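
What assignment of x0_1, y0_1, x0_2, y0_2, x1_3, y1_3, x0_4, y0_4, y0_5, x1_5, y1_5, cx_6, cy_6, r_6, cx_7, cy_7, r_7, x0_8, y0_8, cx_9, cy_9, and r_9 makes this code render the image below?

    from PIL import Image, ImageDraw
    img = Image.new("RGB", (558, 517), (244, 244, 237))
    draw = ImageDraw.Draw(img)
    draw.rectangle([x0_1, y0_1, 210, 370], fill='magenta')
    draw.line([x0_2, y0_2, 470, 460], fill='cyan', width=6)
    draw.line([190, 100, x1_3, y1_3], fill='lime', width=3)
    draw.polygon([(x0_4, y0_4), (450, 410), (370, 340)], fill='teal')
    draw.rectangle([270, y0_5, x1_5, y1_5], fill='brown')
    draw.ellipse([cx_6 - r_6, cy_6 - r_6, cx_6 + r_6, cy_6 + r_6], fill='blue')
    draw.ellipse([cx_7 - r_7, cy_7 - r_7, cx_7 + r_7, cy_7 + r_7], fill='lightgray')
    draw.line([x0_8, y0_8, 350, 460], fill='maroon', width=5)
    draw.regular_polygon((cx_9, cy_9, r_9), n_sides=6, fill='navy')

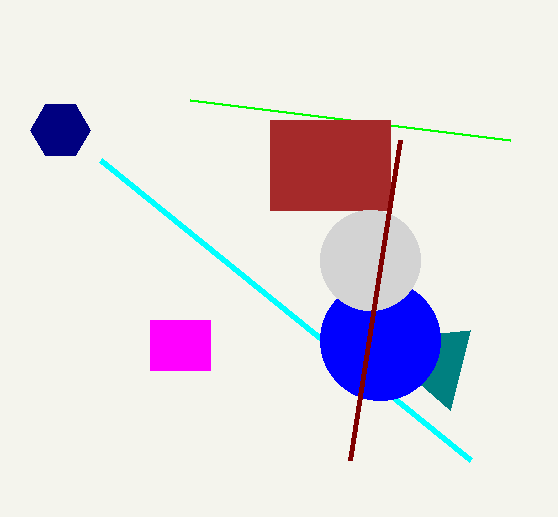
x0_1 = 150, y0_1 = 320, x0_2 = 100, y0_2 = 160, x1_3 = 510, y1_3 = 140, x0_4 = 470, y0_4 = 330, y0_5 = 120, x1_5 = 390, y1_5 = 210, cx_6 = 380, cy_6 = 340, r_6 = 60, cx_7 = 370, cy_7 = 260, r_7 = 50, x0_8 = 400, y0_8 = 140, cx_9 = 60, cy_9 = 130, r_9 = 30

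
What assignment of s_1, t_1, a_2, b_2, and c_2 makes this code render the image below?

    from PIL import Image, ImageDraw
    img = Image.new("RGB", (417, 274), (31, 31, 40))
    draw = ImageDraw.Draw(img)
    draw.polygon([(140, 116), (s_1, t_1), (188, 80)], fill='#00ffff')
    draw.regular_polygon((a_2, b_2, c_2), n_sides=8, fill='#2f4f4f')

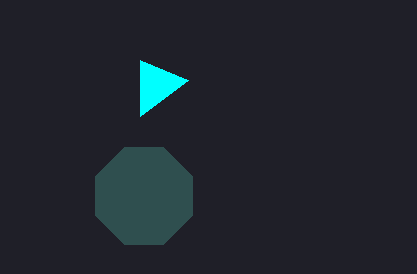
s_1 = 140
t_1 = 60
a_2 = 144
b_2 = 196
c_2 = 52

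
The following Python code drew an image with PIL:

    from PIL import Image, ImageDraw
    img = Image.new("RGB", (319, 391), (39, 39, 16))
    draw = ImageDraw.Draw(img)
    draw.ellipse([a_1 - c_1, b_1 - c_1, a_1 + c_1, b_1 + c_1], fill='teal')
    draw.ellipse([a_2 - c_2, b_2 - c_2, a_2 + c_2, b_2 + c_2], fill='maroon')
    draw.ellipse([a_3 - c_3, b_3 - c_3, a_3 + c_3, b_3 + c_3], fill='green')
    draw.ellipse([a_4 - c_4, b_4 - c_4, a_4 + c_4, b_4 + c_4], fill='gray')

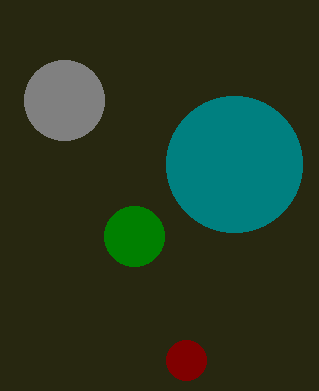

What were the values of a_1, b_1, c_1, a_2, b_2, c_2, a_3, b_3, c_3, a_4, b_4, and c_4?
a_1 = 234; b_1 = 164; c_1 = 68; a_2 = 186; b_2 = 360; c_2 = 20; a_3 = 134; b_3 = 236; c_3 = 30; a_4 = 64; b_4 = 100; c_4 = 40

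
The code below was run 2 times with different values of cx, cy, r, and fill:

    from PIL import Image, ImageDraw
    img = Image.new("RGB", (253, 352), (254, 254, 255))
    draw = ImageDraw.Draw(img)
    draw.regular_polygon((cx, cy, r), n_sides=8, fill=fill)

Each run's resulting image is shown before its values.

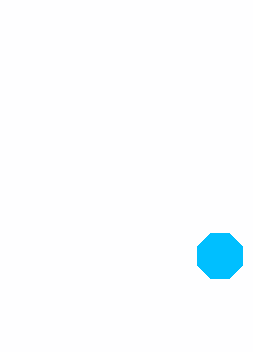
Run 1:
cx = 220
cy = 256
r = 24
fill = 'deepskyblue'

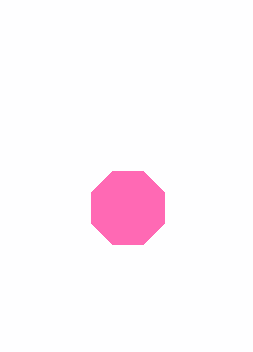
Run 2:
cx = 128, cy = 208, r = 40, fill = 'hotpink'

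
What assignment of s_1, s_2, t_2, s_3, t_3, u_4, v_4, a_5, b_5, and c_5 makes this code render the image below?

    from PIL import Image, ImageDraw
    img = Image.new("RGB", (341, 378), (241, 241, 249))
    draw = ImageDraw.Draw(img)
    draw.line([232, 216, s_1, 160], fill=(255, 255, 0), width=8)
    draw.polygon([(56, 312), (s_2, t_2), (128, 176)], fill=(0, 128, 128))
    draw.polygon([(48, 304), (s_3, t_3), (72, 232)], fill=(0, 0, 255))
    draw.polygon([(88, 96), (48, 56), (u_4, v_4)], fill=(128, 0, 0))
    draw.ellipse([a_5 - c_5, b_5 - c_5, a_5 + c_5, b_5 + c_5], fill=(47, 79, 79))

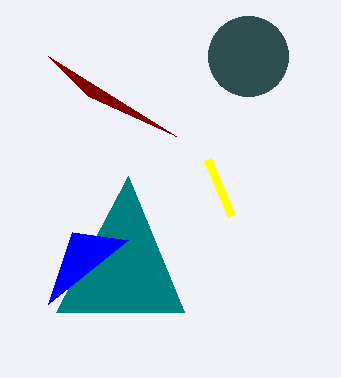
s_1 = 208
s_2 = 184
t_2 = 312
s_3 = 128
t_3 = 240
u_4 = 176
v_4 = 136
a_5 = 248
b_5 = 56
c_5 = 40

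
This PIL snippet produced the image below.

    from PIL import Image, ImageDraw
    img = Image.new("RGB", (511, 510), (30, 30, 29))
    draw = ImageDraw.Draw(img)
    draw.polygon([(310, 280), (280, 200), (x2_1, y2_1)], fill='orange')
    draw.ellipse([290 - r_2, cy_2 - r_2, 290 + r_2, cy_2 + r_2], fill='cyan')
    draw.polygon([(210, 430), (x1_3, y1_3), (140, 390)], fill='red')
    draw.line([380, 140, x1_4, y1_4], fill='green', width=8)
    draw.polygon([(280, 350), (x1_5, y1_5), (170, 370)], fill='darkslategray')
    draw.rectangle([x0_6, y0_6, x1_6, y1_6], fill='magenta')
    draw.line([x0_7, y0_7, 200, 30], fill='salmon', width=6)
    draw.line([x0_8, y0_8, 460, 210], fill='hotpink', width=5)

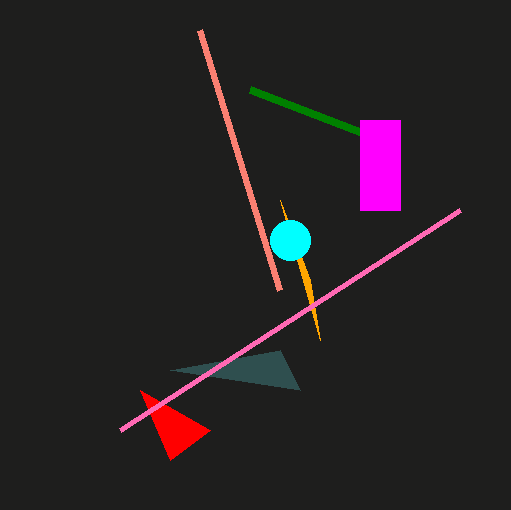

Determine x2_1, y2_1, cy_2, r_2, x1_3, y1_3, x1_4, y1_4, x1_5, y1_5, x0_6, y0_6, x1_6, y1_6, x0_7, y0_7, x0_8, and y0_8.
x2_1 = 320
y2_1 = 340
cy_2 = 240
r_2 = 20
x1_3 = 170
y1_3 = 460
x1_4 = 250
y1_4 = 90
x1_5 = 300
y1_5 = 390
x0_6 = 360
y0_6 = 120
x1_6 = 400
y1_6 = 210
x0_7 = 280
y0_7 = 290
x0_8 = 120
y0_8 = 430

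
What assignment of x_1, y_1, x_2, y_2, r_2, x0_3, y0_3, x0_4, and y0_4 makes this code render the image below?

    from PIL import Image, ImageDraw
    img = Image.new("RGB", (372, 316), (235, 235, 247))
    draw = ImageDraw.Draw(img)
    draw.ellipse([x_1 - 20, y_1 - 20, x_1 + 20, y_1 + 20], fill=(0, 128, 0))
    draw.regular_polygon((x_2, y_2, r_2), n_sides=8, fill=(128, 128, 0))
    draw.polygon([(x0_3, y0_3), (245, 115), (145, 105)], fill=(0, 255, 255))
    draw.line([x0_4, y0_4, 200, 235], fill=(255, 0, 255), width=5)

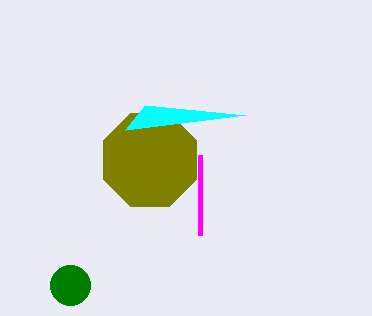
x_1 = 70; y_1 = 285; x_2 = 150; y_2 = 160; r_2 = 50; x0_3 = 125; y0_3 = 130; x0_4 = 200; y0_4 = 155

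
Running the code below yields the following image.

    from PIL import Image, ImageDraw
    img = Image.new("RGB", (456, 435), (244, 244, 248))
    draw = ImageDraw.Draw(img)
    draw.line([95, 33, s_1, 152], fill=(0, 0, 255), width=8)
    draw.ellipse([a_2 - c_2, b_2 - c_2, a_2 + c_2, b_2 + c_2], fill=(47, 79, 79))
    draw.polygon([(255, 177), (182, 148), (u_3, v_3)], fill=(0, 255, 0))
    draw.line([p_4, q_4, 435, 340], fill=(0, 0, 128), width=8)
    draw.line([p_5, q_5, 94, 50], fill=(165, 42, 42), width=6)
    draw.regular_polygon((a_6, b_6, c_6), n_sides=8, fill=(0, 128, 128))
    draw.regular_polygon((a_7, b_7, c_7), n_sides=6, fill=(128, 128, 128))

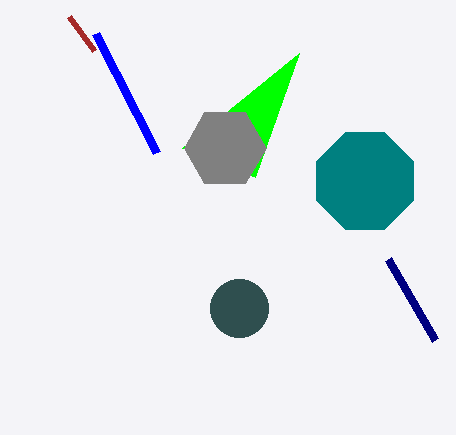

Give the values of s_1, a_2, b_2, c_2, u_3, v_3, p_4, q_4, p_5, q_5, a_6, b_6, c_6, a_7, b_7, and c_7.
s_1 = 156, a_2 = 239, b_2 = 308, c_2 = 29, u_3 = 299, v_3 = 53, p_4 = 388, q_4 = 259, p_5 = 69, q_5 = 16, a_6 = 365, b_6 = 181, c_6 = 52, a_7 = 225, b_7 = 148, c_7 = 41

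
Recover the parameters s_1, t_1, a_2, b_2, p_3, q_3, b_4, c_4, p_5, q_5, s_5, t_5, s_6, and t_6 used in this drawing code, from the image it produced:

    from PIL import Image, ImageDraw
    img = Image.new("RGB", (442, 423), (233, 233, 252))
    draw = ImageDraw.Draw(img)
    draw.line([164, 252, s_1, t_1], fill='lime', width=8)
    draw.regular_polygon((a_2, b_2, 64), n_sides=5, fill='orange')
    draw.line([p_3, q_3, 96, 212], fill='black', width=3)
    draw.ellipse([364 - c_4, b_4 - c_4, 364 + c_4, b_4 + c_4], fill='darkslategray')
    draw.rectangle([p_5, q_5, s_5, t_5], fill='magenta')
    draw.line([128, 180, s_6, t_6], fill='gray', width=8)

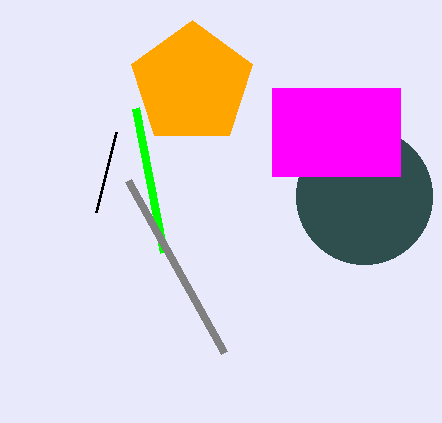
s_1 = 136; t_1 = 108; a_2 = 192; b_2 = 84; p_3 = 116; q_3 = 132; b_4 = 196; c_4 = 68; p_5 = 272; q_5 = 88; s_5 = 400; t_5 = 176; s_6 = 224; t_6 = 352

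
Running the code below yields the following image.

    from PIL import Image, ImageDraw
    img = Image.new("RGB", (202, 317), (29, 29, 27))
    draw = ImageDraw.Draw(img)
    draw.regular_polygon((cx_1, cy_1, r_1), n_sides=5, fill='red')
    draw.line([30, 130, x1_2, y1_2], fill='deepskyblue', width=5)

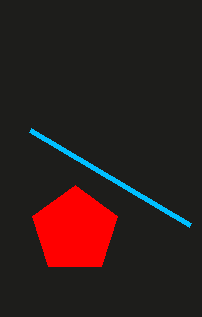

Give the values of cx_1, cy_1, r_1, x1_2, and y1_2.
cx_1 = 75; cy_1 = 230; r_1 = 45; x1_2 = 190; y1_2 = 225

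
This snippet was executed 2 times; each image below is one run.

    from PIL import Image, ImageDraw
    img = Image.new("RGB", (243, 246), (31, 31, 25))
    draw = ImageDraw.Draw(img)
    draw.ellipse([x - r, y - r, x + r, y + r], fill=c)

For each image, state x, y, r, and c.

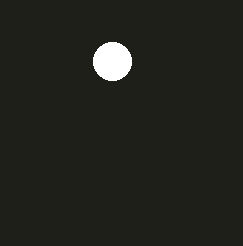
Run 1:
x = 112, y = 61, r = 19, c = 'white'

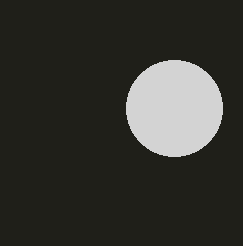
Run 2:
x = 174
y = 108
r = 48
c = 'lightgray'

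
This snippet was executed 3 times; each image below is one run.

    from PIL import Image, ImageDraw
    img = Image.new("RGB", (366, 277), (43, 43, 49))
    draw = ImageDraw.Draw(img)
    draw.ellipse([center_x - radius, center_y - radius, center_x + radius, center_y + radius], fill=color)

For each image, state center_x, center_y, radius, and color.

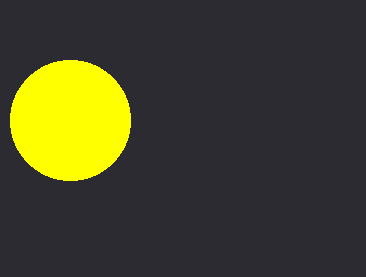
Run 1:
center_x = 70; center_y = 120; radius = 60; color = 'yellow'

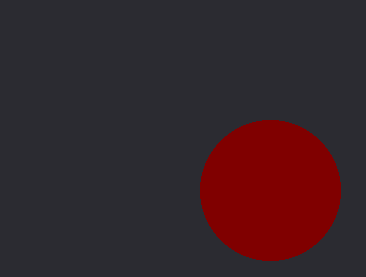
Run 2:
center_x = 270
center_y = 190
radius = 70
color = 'maroon'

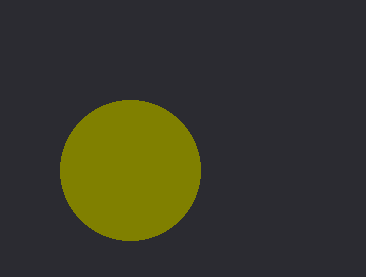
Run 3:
center_x = 130
center_y = 170
radius = 70
color = 'olive'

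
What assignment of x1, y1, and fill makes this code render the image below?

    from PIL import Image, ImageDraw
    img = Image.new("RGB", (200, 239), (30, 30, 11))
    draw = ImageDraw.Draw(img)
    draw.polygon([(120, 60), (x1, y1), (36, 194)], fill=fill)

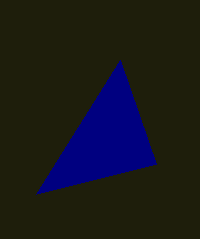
x1 = 156
y1 = 164
fill = 'navy'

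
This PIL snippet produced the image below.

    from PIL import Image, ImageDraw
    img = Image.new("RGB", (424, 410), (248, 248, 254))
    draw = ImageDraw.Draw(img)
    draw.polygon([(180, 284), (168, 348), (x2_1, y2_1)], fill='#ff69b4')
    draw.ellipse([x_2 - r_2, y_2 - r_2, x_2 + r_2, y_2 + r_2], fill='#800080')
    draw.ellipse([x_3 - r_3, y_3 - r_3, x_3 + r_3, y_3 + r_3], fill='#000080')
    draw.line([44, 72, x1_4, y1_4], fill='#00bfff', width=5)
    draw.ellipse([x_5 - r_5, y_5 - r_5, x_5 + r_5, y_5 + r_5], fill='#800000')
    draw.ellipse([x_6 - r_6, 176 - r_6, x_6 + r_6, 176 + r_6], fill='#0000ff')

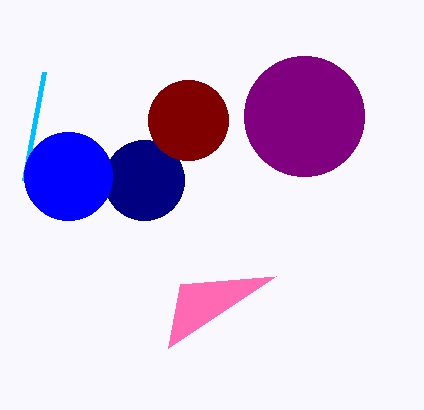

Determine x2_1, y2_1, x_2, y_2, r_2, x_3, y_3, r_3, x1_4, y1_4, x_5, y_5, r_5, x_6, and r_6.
x2_1 = 276
y2_1 = 276
x_2 = 304
y_2 = 116
r_2 = 60
x_3 = 144
y_3 = 180
r_3 = 40
x1_4 = 24
y1_4 = 180
x_5 = 188
y_5 = 120
r_5 = 40
x_6 = 68
r_6 = 44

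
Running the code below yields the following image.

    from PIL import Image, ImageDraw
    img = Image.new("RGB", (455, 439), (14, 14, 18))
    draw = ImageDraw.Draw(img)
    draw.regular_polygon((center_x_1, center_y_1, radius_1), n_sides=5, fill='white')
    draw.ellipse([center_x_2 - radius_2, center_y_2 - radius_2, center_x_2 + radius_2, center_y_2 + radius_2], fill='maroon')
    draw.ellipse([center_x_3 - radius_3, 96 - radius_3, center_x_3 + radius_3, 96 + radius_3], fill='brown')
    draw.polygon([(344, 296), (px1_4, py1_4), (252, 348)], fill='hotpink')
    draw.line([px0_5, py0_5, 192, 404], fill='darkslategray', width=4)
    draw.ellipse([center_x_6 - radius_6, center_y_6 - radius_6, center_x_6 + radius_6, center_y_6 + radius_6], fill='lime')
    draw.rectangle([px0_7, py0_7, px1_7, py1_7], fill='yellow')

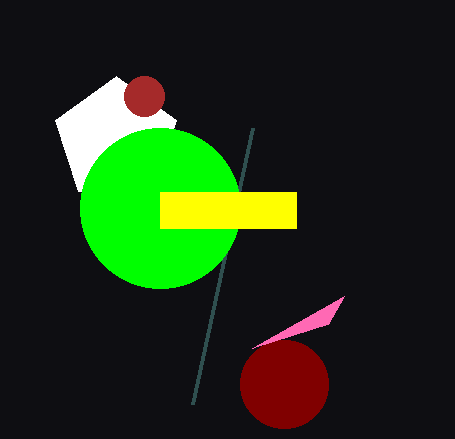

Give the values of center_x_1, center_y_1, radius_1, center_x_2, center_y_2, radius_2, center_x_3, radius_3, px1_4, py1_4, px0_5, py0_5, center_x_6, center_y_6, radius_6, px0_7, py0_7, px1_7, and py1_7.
center_x_1 = 116
center_y_1 = 140
radius_1 = 64
center_x_2 = 284
center_y_2 = 384
radius_2 = 44
center_x_3 = 144
radius_3 = 20
px1_4 = 328
py1_4 = 324
px0_5 = 252
py0_5 = 128
center_x_6 = 160
center_y_6 = 208
radius_6 = 80
px0_7 = 160
py0_7 = 192
px1_7 = 296
py1_7 = 228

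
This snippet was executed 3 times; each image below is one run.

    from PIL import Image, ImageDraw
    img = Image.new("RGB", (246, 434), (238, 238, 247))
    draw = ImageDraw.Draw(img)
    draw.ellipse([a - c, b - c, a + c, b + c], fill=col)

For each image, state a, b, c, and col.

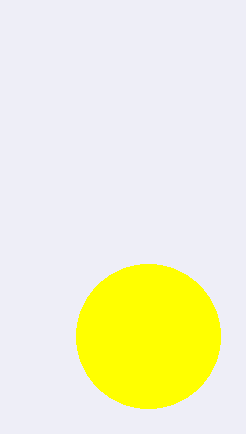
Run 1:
a = 148; b = 336; c = 72; col = 'yellow'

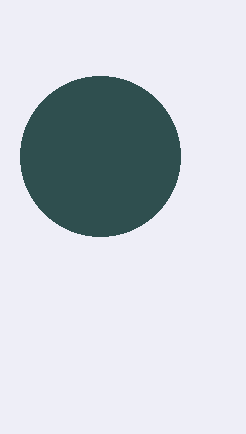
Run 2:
a = 100, b = 156, c = 80, col = 'darkslategray'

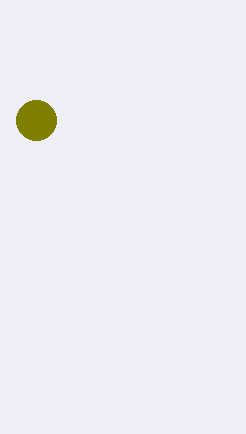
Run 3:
a = 36, b = 120, c = 20, col = 'olive'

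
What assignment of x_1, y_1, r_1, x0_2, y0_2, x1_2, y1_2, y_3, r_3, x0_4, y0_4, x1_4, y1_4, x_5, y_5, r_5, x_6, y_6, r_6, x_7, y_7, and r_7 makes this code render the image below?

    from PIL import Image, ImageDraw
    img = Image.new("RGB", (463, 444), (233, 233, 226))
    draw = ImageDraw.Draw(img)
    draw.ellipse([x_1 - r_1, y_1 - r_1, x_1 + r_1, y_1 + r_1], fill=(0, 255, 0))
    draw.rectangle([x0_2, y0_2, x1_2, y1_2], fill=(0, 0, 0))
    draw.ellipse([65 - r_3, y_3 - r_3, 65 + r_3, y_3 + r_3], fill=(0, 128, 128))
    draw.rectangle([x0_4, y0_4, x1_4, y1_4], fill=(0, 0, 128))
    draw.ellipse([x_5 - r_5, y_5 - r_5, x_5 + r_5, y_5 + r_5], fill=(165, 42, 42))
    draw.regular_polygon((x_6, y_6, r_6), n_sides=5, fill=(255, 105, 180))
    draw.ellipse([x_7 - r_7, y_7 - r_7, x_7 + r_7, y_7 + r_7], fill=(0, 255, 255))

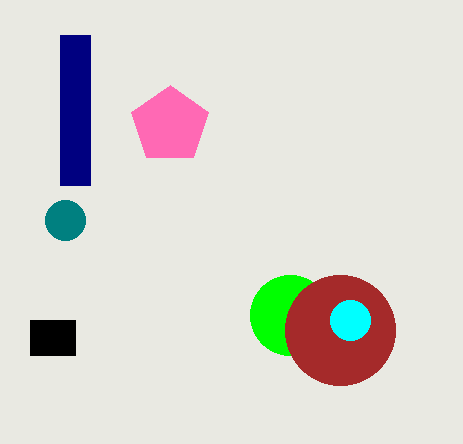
x_1 = 290
y_1 = 315
r_1 = 40
x0_2 = 30
y0_2 = 320
x1_2 = 75
y1_2 = 355
y_3 = 220
r_3 = 20
x0_4 = 60
y0_4 = 35
x1_4 = 90
y1_4 = 185
x_5 = 340
y_5 = 330
r_5 = 55
x_6 = 170
y_6 = 125
r_6 = 40
x_7 = 350
y_7 = 320
r_7 = 20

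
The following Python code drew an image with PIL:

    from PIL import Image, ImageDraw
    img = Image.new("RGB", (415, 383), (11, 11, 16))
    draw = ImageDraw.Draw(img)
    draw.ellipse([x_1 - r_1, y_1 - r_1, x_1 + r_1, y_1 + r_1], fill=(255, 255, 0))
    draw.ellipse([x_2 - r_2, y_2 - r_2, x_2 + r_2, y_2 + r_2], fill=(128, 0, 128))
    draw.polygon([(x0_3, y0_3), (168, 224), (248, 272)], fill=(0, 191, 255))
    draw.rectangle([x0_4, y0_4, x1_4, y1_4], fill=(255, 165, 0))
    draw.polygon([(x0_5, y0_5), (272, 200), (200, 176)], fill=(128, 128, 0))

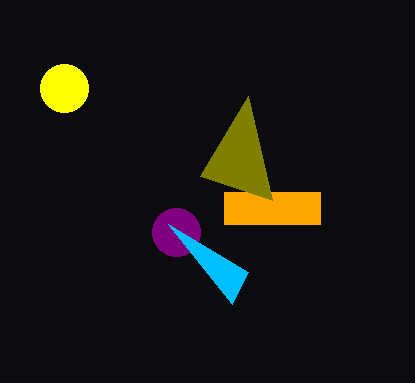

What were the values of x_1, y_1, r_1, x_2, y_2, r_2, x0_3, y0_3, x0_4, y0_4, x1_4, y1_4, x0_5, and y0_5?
x_1 = 64, y_1 = 88, r_1 = 24, x_2 = 176, y_2 = 232, r_2 = 24, x0_3 = 232, y0_3 = 304, x0_4 = 224, y0_4 = 192, x1_4 = 320, y1_4 = 224, x0_5 = 248, y0_5 = 96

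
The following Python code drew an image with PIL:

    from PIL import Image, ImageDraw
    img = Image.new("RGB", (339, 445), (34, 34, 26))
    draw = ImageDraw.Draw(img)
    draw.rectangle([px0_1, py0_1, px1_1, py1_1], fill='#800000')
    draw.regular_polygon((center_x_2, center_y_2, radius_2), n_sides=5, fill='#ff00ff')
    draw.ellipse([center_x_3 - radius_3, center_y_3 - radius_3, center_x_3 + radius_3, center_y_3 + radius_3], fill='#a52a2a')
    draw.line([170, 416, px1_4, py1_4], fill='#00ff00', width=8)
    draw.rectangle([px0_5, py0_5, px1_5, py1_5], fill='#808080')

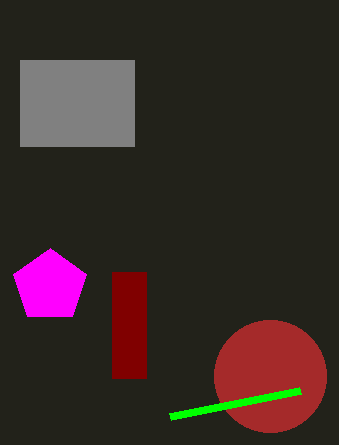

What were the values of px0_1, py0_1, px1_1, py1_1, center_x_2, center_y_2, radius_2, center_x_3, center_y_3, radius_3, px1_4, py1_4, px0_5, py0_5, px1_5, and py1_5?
px0_1 = 112
py0_1 = 272
px1_1 = 146
py1_1 = 378
center_x_2 = 50
center_y_2 = 286
radius_2 = 38
center_x_3 = 270
center_y_3 = 376
radius_3 = 56
px1_4 = 300
py1_4 = 390
px0_5 = 20
py0_5 = 60
px1_5 = 134
py1_5 = 146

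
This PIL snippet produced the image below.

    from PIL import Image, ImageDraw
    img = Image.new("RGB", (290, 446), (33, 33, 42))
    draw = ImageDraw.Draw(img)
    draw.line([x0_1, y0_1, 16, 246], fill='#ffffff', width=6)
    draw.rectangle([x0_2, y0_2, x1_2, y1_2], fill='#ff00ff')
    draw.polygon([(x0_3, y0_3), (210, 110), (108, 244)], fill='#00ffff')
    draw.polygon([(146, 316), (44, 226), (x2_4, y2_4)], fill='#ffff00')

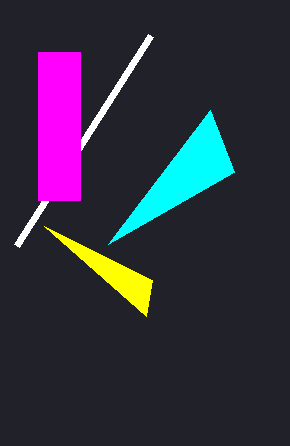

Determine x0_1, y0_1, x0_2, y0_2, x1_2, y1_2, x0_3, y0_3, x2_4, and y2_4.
x0_1 = 150, y0_1 = 36, x0_2 = 38, y0_2 = 52, x1_2 = 80, y1_2 = 200, x0_3 = 234, y0_3 = 172, x2_4 = 152, y2_4 = 280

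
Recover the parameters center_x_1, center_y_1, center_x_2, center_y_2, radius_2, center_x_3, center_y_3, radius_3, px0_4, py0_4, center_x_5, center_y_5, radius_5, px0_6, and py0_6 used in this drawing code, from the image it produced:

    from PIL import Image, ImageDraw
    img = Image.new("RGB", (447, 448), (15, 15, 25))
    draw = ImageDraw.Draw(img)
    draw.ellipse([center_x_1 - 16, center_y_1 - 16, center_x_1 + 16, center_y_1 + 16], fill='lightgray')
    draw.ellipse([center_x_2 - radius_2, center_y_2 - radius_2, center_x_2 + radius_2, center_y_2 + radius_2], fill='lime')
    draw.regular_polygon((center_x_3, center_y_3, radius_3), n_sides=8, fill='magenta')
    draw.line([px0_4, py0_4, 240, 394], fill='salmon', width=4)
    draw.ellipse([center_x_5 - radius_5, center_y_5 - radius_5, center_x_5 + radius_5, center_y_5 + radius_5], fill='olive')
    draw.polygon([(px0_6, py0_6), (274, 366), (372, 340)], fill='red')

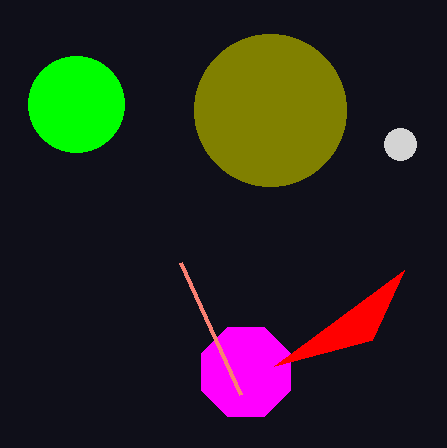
center_x_1 = 400
center_y_1 = 144
center_x_2 = 76
center_y_2 = 104
radius_2 = 48
center_x_3 = 246
center_y_3 = 372
radius_3 = 48
px0_4 = 180
py0_4 = 262
center_x_5 = 270
center_y_5 = 110
radius_5 = 76
px0_6 = 404
py0_6 = 270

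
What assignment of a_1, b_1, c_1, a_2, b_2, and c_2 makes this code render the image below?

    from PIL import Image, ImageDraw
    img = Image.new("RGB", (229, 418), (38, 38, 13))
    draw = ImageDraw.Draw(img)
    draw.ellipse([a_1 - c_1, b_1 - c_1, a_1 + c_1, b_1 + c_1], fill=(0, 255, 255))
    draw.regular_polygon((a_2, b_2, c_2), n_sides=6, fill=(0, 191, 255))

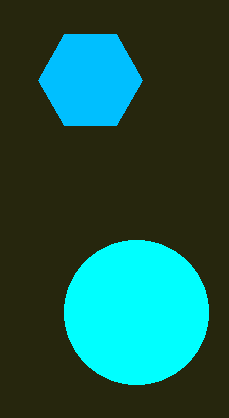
a_1 = 136; b_1 = 312; c_1 = 72; a_2 = 90; b_2 = 80; c_2 = 52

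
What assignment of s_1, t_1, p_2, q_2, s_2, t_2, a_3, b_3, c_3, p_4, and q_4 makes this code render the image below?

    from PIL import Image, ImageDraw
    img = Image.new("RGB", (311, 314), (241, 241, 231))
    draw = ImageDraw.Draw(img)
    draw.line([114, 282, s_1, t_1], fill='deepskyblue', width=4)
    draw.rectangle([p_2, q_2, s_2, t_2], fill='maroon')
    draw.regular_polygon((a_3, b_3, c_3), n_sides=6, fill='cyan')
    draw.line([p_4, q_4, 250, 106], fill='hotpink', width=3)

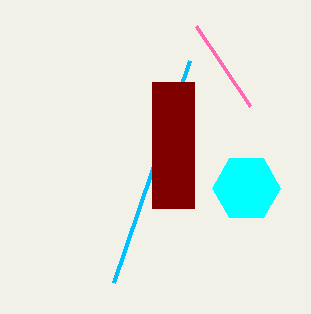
s_1 = 190
t_1 = 60
p_2 = 152
q_2 = 82
s_2 = 194
t_2 = 208
a_3 = 246
b_3 = 188
c_3 = 34
p_4 = 196
q_4 = 26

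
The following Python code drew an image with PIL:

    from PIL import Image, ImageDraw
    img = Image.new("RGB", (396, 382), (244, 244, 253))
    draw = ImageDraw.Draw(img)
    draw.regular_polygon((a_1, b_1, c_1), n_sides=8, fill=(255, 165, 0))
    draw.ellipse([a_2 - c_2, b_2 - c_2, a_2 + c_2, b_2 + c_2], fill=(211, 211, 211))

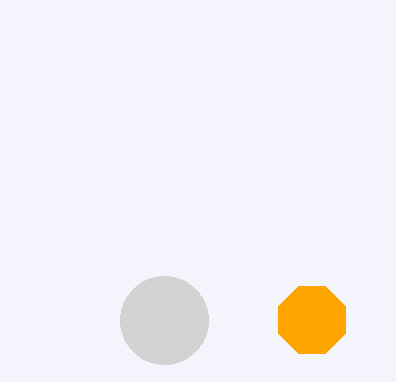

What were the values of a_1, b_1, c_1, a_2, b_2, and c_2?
a_1 = 312
b_1 = 320
c_1 = 36
a_2 = 164
b_2 = 320
c_2 = 44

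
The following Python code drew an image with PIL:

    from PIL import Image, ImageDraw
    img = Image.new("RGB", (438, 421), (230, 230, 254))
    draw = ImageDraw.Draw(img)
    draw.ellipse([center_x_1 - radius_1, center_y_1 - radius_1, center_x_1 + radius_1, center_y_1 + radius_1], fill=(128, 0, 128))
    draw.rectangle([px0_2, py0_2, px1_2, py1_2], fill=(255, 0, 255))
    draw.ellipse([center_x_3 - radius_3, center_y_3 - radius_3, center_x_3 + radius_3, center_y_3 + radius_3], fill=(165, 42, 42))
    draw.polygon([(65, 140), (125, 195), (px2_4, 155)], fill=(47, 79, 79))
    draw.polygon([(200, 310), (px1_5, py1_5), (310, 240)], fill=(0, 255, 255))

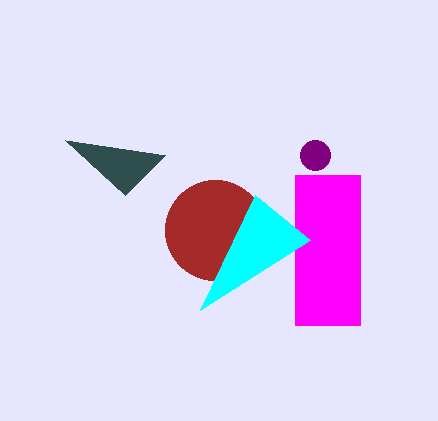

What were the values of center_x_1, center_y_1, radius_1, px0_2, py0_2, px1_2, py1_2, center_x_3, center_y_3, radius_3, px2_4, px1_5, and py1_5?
center_x_1 = 315; center_y_1 = 155; radius_1 = 15; px0_2 = 295; py0_2 = 175; px1_2 = 360; py1_2 = 325; center_x_3 = 215; center_y_3 = 230; radius_3 = 50; px2_4 = 165; px1_5 = 255; py1_5 = 195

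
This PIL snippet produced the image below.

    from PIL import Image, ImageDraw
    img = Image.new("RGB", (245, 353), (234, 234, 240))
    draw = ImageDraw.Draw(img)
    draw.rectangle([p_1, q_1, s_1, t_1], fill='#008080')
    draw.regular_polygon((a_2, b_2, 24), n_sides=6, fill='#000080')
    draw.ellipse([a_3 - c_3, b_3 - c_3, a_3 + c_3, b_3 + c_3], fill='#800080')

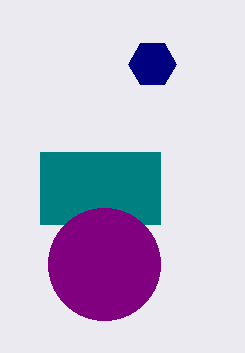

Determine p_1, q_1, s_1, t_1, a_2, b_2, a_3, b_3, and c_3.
p_1 = 40; q_1 = 152; s_1 = 160; t_1 = 224; a_2 = 152; b_2 = 64; a_3 = 104; b_3 = 264; c_3 = 56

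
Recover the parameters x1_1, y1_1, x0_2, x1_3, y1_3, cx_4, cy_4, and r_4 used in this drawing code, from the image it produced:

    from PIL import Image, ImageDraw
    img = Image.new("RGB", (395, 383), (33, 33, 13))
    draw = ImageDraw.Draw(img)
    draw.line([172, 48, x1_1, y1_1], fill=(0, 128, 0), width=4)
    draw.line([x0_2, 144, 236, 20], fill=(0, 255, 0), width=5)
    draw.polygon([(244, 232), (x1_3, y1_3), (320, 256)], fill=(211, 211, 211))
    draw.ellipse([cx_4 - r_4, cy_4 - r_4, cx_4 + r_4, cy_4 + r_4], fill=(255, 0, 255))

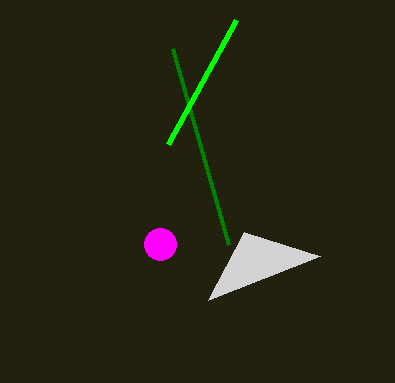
x1_1 = 228, y1_1 = 244, x0_2 = 168, x1_3 = 208, y1_3 = 300, cx_4 = 160, cy_4 = 244, r_4 = 16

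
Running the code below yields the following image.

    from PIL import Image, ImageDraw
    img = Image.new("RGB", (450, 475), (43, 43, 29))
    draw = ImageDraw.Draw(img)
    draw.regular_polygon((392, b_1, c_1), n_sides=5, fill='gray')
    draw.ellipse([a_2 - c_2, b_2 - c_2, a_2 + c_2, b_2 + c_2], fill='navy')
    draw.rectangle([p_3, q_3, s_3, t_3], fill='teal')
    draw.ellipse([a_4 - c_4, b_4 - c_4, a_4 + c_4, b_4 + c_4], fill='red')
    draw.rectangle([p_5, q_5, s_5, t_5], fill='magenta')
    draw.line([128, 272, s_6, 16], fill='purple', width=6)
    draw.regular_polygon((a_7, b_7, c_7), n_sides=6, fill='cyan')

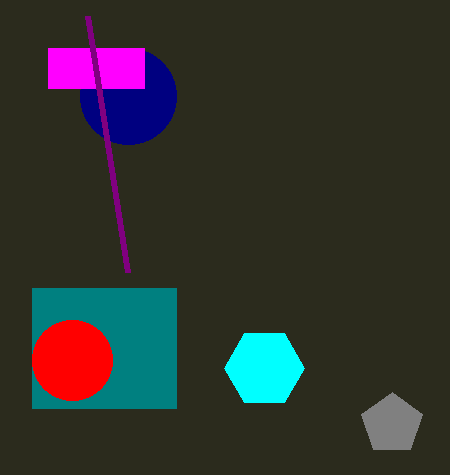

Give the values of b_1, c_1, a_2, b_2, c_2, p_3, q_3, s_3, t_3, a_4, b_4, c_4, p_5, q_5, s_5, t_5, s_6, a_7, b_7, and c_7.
b_1 = 424; c_1 = 32; a_2 = 128; b_2 = 96; c_2 = 48; p_3 = 32; q_3 = 288; s_3 = 176; t_3 = 408; a_4 = 72; b_4 = 360; c_4 = 40; p_5 = 48; q_5 = 48; s_5 = 144; t_5 = 88; s_6 = 88; a_7 = 264; b_7 = 368; c_7 = 40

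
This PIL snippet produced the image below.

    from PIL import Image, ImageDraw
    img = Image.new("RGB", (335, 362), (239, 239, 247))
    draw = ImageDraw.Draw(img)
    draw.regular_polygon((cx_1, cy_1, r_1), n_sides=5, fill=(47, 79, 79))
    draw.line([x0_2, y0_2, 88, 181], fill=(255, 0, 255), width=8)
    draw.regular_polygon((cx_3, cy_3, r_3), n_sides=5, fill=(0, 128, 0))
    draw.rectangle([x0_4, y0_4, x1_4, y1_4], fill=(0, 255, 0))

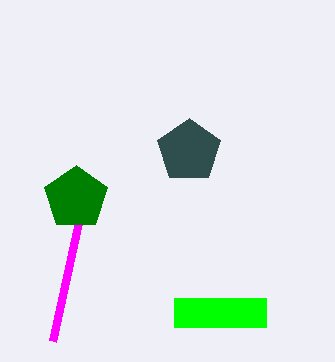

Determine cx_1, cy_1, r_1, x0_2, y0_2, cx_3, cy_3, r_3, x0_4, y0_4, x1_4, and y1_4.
cx_1 = 189; cy_1 = 151; r_1 = 33; x0_2 = 53; y0_2 = 341; cx_3 = 76; cy_3 = 198; r_3 = 33; x0_4 = 174; y0_4 = 298; x1_4 = 266; y1_4 = 327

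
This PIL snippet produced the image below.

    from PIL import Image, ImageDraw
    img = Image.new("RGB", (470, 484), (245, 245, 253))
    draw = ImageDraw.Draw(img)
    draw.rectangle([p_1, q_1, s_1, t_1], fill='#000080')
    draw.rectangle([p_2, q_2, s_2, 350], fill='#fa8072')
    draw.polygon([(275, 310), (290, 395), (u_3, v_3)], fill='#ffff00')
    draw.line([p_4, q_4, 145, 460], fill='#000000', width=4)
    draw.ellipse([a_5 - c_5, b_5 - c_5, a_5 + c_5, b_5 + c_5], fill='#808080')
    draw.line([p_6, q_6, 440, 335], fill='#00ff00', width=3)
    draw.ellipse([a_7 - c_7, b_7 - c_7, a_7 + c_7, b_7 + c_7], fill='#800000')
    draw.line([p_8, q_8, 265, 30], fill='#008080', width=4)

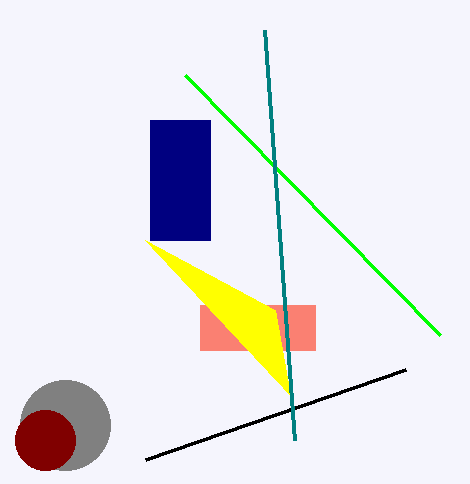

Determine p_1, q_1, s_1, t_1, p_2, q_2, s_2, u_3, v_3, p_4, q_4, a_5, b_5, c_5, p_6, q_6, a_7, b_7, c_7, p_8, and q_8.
p_1 = 150
q_1 = 120
s_1 = 210
t_1 = 240
p_2 = 200
q_2 = 305
s_2 = 315
u_3 = 145
v_3 = 240
p_4 = 405
q_4 = 370
a_5 = 65
b_5 = 425
c_5 = 45
p_6 = 185
q_6 = 75
a_7 = 45
b_7 = 440
c_7 = 30
p_8 = 295
q_8 = 440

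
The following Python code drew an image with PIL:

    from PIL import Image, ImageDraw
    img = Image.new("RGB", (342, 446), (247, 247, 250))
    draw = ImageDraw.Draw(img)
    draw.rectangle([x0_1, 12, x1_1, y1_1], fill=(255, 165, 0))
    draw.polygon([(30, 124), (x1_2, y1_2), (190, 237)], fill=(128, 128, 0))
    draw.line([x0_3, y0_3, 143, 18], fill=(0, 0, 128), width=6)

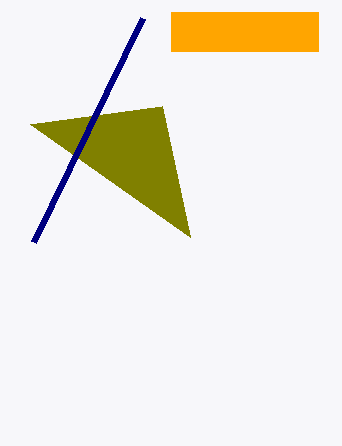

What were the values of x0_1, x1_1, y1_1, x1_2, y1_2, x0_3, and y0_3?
x0_1 = 171
x1_1 = 318
y1_1 = 51
x1_2 = 162
y1_2 = 106
x0_3 = 34
y0_3 = 242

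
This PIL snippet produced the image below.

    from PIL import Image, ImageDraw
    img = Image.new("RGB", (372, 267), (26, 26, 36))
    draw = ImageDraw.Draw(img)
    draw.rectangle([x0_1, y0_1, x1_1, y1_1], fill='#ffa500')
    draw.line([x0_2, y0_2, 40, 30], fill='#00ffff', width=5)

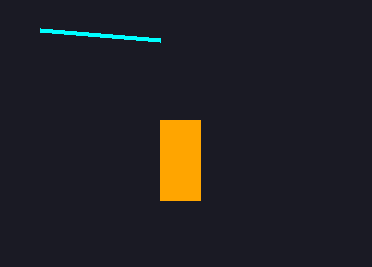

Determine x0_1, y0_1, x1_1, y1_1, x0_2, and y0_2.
x0_1 = 160
y0_1 = 120
x1_1 = 200
y1_1 = 200
x0_2 = 160
y0_2 = 40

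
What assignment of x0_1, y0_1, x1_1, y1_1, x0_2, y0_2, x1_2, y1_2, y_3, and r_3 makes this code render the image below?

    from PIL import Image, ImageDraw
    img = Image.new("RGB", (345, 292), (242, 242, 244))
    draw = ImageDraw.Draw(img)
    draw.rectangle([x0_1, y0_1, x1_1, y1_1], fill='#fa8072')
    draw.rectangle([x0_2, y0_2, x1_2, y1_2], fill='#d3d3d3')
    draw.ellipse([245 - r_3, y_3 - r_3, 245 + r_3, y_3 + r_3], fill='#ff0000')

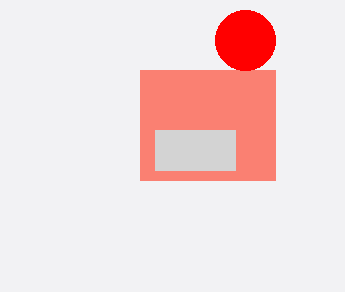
x0_1 = 140; y0_1 = 70; x1_1 = 275; y1_1 = 180; x0_2 = 155; y0_2 = 130; x1_2 = 235; y1_2 = 170; y_3 = 40; r_3 = 30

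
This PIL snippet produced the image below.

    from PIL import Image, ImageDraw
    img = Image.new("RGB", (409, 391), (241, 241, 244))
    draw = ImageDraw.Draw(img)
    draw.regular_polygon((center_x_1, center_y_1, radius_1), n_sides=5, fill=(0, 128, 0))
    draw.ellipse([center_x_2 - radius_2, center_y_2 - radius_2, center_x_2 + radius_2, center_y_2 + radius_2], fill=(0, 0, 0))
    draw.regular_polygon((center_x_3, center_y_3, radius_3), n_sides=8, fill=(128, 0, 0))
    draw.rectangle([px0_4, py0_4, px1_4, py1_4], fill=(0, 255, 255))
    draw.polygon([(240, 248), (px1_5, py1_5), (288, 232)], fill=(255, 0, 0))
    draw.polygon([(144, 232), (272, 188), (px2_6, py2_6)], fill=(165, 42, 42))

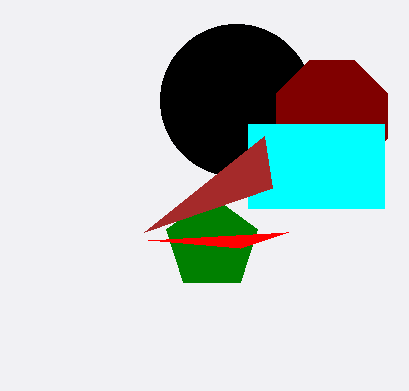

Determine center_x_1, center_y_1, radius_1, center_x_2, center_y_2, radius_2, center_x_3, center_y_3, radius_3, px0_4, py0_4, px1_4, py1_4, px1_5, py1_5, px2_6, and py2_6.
center_x_1 = 212
center_y_1 = 244
radius_1 = 48
center_x_2 = 236
center_y_2 = 100
radius_2 = 76
center_x_3 = 332
center_y_3 = 116
radius_3 = 60
px0_4 = 248
py0_4 = 124
px1_4 = 384
py1_4 = 208
px1_5 = 148
py1_5 = 240
px2_6 = 264
py2_6 = 136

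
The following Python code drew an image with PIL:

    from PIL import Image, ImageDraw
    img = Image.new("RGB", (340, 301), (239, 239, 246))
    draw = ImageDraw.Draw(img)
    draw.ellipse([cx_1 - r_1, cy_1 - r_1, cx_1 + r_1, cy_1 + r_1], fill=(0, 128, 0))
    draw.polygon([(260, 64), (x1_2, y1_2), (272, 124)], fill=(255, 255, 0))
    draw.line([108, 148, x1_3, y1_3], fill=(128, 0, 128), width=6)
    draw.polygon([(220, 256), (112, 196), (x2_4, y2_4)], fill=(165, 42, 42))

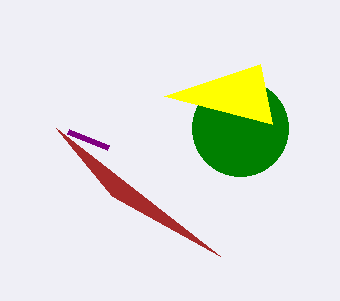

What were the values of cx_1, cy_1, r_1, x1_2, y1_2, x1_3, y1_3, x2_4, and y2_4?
cx_1 = 240, cy_1 = 128, r_1 = 48, x1_2 = 164, y1_2 = 96, x1_3 = 68, y1_3 = 132, x2_4 = 56, y2_4 = 128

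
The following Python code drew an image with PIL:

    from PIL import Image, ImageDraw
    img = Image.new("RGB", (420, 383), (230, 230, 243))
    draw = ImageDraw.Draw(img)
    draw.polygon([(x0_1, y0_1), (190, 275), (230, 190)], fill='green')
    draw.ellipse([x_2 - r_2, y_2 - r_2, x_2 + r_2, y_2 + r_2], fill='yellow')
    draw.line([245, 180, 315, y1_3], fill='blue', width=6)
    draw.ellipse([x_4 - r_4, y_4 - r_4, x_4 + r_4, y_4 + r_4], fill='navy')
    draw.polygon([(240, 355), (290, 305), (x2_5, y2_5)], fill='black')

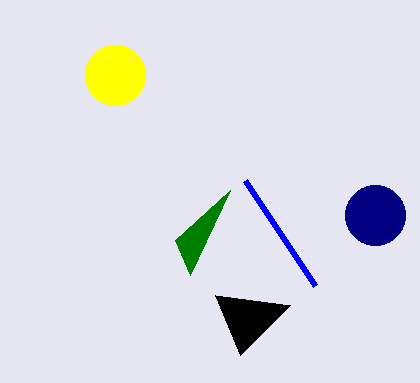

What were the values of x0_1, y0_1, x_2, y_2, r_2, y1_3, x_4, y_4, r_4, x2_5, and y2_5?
x0_1 = 175; y0_1 = 240; x_2 = 115; y_2 = 75; r_2 = 30; y1_3 = 285; x_4 = 375; y_4 = 215; r_4 = 30; x2_5 = 215; y2_5 = 295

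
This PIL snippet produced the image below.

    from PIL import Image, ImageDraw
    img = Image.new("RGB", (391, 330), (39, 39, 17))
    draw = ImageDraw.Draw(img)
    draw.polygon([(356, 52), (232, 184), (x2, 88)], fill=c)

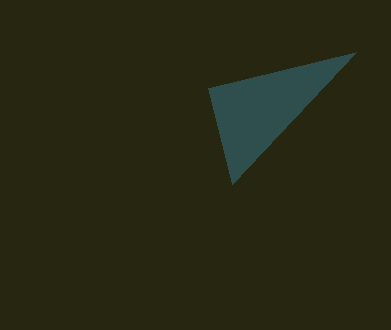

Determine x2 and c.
x2 = 208; c = 'darkslategray'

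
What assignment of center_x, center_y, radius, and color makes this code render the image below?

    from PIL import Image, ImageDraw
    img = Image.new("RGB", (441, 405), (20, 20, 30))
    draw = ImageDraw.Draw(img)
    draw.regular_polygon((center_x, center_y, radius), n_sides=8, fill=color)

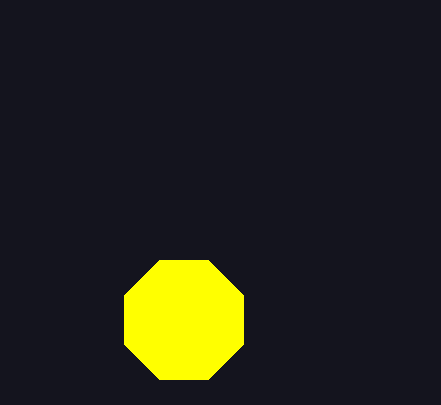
center_x = 184; center_y = 320; radius = 64; color = 'yellow'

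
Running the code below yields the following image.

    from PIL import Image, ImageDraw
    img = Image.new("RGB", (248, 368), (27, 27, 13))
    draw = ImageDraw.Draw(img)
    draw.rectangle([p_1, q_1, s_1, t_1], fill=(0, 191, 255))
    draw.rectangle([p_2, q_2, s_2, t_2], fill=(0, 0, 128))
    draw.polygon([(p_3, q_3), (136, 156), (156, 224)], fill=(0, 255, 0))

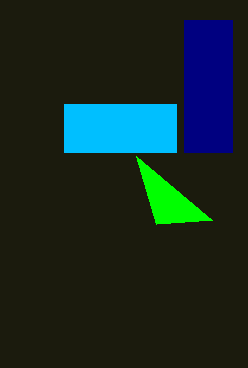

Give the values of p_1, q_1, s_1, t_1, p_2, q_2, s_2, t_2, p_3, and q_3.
p_1 = 64, q_1 = 104, s_1 = 176, t_1 = 152, p_2 = 184, q_2 = 20, s_2 = 232, t_2 = 152, p_3 = 212, q_3 = 220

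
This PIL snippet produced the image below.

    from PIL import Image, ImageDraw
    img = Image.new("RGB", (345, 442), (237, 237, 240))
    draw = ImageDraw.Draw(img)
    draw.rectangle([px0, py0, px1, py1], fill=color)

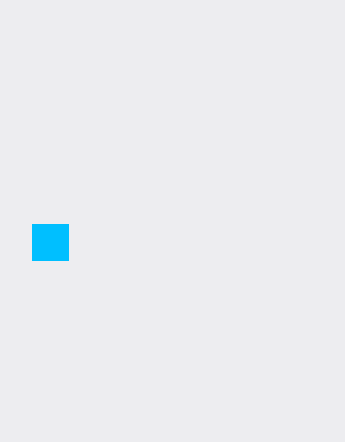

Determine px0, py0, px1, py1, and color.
px0 = 32, py0 = 224, px1 = 68, py1 = 260, color = 'deepskyblue'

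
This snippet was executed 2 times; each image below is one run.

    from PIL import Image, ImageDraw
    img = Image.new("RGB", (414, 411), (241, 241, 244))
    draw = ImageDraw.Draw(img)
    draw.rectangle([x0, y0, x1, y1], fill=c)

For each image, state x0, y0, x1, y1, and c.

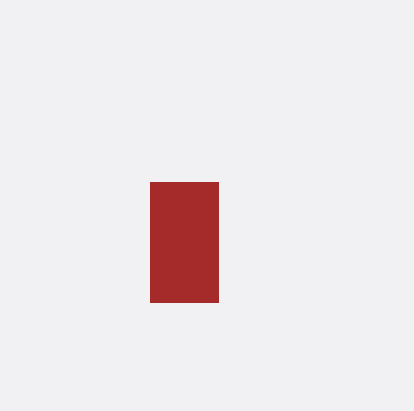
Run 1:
x0 = 150, y0 = 182, x1 = 218, y1 = 302, c = 'brown'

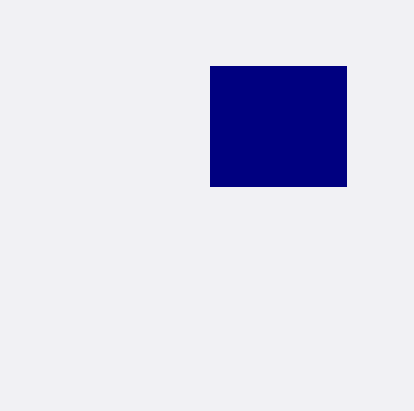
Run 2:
x0 = 210, y0 = 66, x1 = 346, y1 = 186, c = 'navy'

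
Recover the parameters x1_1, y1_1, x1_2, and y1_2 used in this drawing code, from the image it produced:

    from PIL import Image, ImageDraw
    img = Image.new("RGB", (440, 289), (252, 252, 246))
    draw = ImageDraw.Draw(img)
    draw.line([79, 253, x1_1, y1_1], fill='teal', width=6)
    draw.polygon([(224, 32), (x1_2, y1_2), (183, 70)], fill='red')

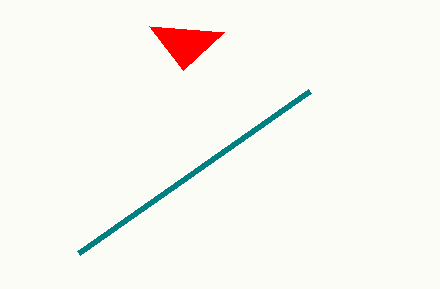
x1_1 = 310; y1_1 = 91; x1_2 = 149; y1_2 = 26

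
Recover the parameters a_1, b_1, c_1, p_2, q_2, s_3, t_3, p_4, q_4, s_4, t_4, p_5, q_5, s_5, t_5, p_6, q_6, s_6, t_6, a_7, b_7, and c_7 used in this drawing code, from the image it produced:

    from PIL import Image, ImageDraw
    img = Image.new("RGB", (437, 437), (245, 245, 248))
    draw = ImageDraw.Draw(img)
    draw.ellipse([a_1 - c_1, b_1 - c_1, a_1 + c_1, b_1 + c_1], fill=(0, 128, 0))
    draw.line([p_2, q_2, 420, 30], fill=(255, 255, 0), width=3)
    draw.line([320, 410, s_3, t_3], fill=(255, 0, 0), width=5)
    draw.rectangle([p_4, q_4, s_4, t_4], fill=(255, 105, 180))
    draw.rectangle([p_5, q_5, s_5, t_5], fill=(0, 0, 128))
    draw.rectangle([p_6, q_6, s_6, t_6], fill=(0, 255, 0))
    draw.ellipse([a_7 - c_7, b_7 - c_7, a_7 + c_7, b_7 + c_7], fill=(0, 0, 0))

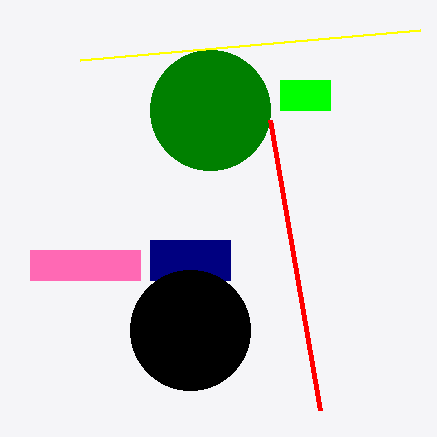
a_1 = 210, b_1 = 110, c_1 = 60, p_2 = 80, q_2 = 60, s_3 = 270, t_3 = 120, p_4 = 30, q_4 = 250, s_4 = 140, t_4 = 280, p_5 = 150, q_5 = 240, s_5 = 230, t_5 = 280, p_6 = 280, q_6 = 80, s_6 = 330, t_6 = 110, a_7 = 190, b_7 = 330, c_7 = 60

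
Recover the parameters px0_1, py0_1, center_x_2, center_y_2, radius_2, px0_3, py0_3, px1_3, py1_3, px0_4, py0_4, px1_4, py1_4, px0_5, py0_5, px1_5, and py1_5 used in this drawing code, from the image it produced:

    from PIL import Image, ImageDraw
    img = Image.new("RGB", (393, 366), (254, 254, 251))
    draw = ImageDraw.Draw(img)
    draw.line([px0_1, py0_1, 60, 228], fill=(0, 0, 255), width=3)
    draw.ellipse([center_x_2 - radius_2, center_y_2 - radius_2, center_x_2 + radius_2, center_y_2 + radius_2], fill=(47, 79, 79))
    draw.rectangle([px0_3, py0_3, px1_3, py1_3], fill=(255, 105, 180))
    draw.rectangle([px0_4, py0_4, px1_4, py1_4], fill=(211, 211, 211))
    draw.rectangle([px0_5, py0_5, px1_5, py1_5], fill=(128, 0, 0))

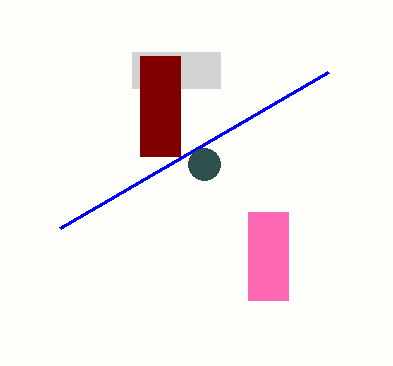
px0_1 = 328, py0_1 = 72, center_x_2 = 204, center_y_2 = 164, radius_2 = 16, px0_3 = 248, py0_3 = 212, px1_3 = 288, py1_3 = 300, px0_4 = 132, py0_4 = 52, px1_4 = 220, py1_4 = 88, px0_5 = 140, py0_5 = 56, px1_5 = 180, py1_5 = 156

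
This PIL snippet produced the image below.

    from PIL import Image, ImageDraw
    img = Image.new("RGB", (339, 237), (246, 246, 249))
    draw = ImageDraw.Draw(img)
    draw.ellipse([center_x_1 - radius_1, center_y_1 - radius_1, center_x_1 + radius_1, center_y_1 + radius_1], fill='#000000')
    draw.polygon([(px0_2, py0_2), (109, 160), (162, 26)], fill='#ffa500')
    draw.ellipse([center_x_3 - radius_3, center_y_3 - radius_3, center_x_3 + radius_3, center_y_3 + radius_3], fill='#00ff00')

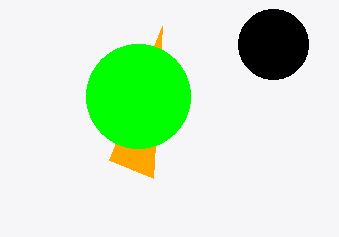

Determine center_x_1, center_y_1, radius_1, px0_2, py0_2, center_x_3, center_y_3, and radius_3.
center_x_1 = 273
center_y_1 = 44
radius_1 = 35
px0_2 = 153
py0_2 = 178
center_x_3 = 138
center_y_3 = 96
radius_3 = 52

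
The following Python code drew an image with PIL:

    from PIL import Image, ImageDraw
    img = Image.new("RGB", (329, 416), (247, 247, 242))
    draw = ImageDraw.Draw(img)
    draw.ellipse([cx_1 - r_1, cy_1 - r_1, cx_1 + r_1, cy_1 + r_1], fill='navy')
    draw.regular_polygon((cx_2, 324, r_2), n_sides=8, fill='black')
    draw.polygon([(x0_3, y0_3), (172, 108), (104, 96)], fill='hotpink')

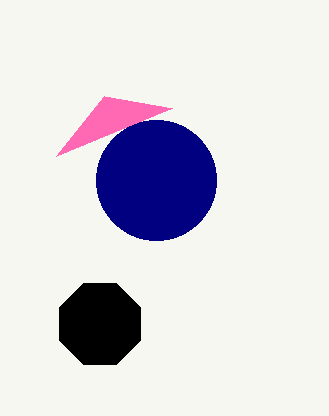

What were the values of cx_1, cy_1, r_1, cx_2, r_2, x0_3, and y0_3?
cx_1 = 156; cy_1 = 180; r_1 = 60; cx_2 = 100; r_2 = 44; x0_3 = 56; y0_3 = 156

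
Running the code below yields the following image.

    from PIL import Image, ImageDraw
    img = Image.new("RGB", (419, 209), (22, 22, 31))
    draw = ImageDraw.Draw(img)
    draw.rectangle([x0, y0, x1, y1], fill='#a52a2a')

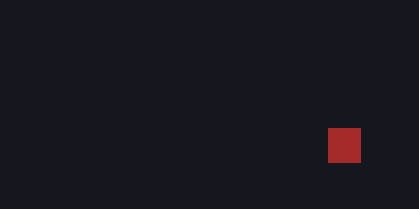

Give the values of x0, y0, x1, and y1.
x0 = 328, y0 = 128, x1 = 360, y1 = 162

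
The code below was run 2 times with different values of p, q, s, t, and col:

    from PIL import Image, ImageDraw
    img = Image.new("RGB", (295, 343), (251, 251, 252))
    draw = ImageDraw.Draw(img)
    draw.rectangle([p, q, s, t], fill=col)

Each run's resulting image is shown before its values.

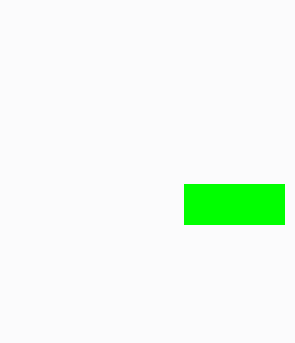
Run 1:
p = 184; q = 184; s = 284; t = 224; col = 'lime'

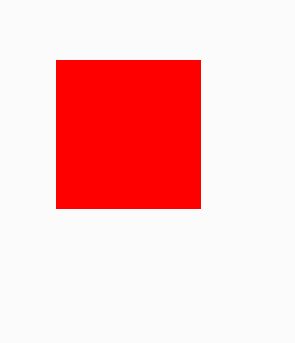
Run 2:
p = 56; q = 60; s = 200; t = 208; col = 'red'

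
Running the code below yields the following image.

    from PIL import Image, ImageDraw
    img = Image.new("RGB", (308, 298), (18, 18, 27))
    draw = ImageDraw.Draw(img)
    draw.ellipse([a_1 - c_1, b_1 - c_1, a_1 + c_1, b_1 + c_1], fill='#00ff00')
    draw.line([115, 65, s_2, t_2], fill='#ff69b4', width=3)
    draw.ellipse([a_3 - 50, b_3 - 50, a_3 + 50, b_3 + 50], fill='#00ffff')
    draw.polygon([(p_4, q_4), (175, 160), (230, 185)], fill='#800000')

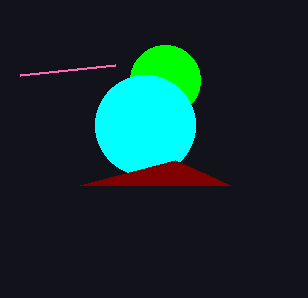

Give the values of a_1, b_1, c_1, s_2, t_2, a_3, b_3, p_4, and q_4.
a_1 = 165, b_1 = 80, c_1 = 35, s_2 = 20, t_2 = 75, a_3 = 145, b_3 = 125, p_4 = 80, q_4 = 185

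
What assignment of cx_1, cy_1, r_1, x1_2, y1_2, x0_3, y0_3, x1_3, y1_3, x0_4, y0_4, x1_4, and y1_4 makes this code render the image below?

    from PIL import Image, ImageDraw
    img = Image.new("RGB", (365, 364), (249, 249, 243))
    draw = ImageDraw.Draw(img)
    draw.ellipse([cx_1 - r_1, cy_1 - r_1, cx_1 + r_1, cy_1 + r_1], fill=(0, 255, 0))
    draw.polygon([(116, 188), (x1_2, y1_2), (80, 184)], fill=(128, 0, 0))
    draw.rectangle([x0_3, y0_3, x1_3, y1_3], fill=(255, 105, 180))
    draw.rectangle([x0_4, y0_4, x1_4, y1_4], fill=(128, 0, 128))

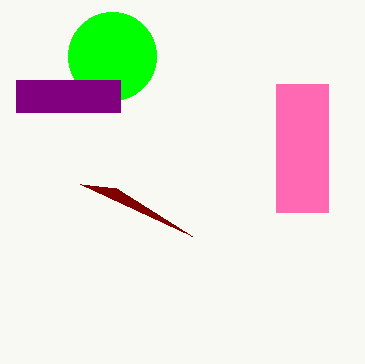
cx_1 = 112; cy_1 = 56; r_1 = 44; x1_2 = 192; y1_2 = 236; x0_3 = 276; y0_3 = 84; x1_3 = 328; y1_3 = 212; x0_4 = 16; y0_4 = 80; x1_4 = 120; y1_4 = 112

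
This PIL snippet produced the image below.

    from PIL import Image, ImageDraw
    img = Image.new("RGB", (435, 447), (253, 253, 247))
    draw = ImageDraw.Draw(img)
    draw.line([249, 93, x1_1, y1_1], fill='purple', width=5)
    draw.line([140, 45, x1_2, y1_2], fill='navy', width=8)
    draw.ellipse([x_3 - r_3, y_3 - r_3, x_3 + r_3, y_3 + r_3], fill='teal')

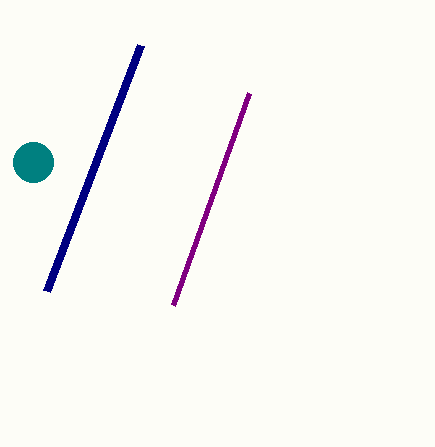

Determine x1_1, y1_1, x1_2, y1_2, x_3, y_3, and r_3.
x1_1 = 173, y1_1 = 305, x1_2 = 46, y1_2 = 291, x_3 = 33, y_3 = 162, r_3 = 20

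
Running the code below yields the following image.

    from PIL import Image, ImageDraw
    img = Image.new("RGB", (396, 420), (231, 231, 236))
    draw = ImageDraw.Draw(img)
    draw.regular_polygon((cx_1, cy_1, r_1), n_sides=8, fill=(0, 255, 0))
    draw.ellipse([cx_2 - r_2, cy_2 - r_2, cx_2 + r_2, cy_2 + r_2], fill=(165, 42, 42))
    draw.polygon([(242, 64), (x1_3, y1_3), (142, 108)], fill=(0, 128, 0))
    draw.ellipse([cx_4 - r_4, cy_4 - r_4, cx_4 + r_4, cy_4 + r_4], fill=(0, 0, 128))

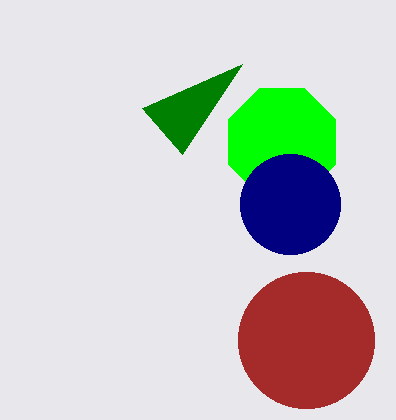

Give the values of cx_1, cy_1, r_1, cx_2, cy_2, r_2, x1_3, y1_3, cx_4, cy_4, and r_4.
cx_1 = 282; cy_1 = 142; r_1 = 58; cx_2 = 306; cy_2 = 340; r_2 = 68; x1_3 = 182; y1_3 = 154; cx_4 = 290; cy_4 = 204; r_4 = 50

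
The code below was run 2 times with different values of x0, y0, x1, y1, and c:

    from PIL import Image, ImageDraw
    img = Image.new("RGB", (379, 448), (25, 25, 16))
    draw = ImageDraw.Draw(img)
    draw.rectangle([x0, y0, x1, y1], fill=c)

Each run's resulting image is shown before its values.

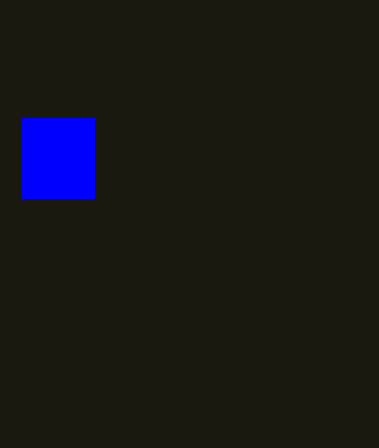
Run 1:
x0 = 22
y0 = 118
x1 = 94
y1 = 198
c = 'blue'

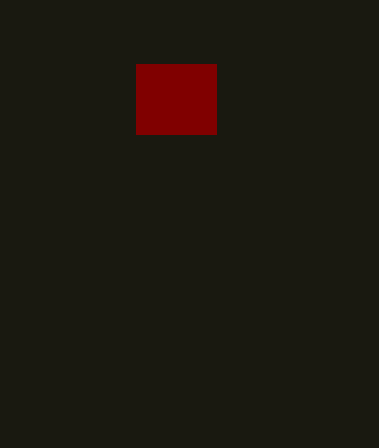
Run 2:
x0 = 136, y0 = 64, x1 = 216, y1 = 134, c = 'maroon'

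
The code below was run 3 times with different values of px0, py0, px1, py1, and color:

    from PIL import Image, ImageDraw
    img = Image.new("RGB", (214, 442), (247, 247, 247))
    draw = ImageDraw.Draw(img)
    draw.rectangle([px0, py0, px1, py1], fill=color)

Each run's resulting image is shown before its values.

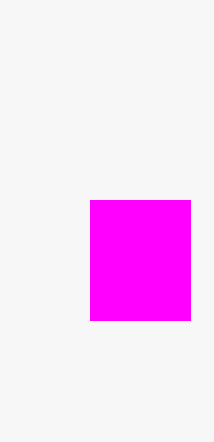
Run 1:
px0 = 90
py0 = 200
px1 = 190
py1 = 320
color = 'magenta'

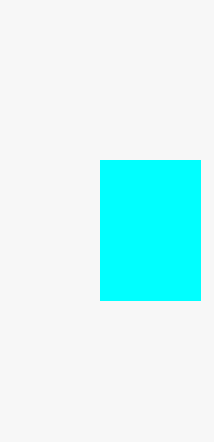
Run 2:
px0 = 100
py0 = 160
px1 = 200
py1 = 300
color = 'cyan'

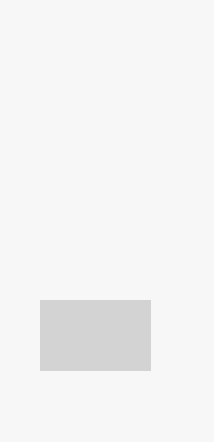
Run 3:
px0 = 40; py0 = 300; px1 = 150; py1 = 370; color = 'lightgray'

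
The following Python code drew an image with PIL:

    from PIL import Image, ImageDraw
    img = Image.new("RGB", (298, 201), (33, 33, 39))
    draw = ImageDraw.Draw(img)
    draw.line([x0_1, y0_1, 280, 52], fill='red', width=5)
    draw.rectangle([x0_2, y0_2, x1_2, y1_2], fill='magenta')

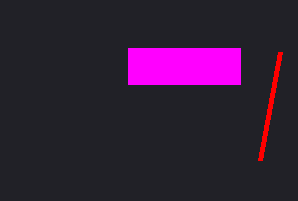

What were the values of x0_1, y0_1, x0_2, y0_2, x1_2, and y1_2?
x0_1 = 260
y0_1 = 160
x0_2 = 128
y0_2 = 48
x1_2 = 240
y1_2 = 84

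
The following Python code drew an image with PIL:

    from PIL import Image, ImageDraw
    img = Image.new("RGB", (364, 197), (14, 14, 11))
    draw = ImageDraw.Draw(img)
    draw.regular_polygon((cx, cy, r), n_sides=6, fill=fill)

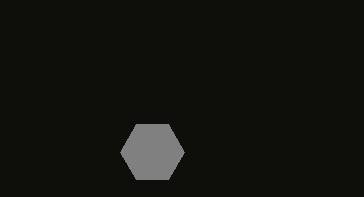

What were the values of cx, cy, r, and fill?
cx = 152; cy = 152; r = 32; fill = 'gray'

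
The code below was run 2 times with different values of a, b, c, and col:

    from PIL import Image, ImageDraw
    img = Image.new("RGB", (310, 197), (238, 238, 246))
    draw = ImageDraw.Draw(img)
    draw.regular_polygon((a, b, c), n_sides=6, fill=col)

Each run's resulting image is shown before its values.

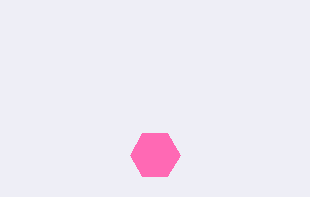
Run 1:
a = 155
b = 155
c = 25
col = 'hotpink'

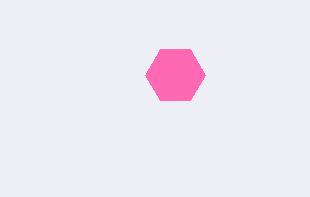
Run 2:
a = 175
b = 75
c = 30
col = 'hotpink'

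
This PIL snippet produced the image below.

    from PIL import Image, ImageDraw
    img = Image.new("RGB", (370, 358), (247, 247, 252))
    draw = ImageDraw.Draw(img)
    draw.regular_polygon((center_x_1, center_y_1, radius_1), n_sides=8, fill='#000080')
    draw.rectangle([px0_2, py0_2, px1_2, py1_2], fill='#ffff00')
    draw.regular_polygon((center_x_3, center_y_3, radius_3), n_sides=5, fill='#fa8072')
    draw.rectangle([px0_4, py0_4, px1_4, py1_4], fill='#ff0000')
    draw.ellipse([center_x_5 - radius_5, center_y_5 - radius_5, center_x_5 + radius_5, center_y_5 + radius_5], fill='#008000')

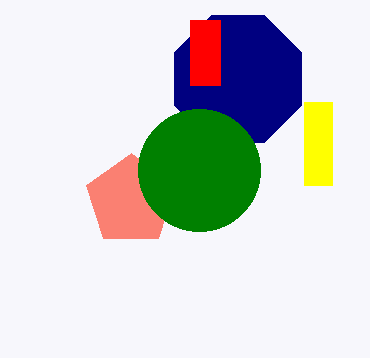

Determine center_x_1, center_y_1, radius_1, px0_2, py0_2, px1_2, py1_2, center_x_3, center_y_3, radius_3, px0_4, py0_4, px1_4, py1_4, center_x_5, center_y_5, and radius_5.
center_x_1 = 238, center_y_1 = 79, radius_1 = 69, px0_2 = 304, py0_2 = 102, px1_2 = 332, py1_2 = 185, center_x_3 = 131, center_y_3 = 200, radius_3 = 47, px0_4 = 190, py0_4 = 20, px1_4 = 220, py1_4 = 85, center_x_5 = 199, center_y_5 = 170, radius_5 = 61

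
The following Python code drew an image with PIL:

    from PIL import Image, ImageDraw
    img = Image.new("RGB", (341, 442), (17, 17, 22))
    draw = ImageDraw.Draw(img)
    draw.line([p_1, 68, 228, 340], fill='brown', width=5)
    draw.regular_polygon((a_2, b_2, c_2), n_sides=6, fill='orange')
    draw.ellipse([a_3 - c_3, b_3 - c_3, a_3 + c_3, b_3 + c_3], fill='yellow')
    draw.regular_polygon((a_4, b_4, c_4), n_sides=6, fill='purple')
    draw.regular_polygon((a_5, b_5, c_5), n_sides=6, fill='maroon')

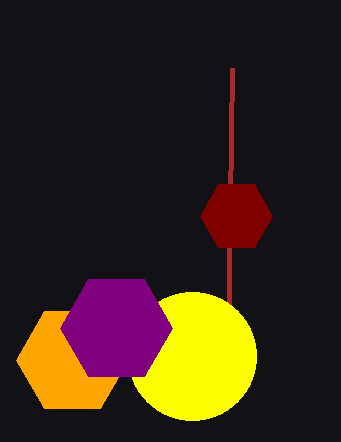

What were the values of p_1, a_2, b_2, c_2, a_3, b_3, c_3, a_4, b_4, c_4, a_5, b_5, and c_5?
p_1 = 232
a_2 = 72
b_2 = 360
c_2 = 56
a_3 = 192
b_3 = 356
c_3 = 64
a_4 = 116
b_4 = 328
c_4 = 56
a_5 = 236
b_5 = 216
c_5 = 36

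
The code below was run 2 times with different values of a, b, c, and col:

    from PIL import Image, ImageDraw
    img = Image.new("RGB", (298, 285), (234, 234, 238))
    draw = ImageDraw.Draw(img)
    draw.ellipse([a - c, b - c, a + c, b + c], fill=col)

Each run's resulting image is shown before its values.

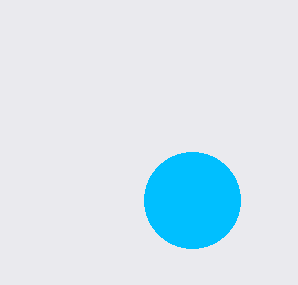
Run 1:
a = 192, b = 200, c = 48, col = 'deepskyblue'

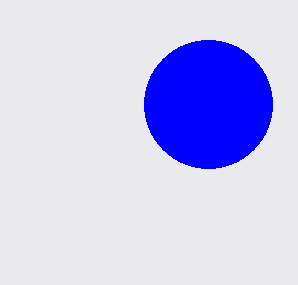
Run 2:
a = 208, b = 104, c = 64, col = 'blue'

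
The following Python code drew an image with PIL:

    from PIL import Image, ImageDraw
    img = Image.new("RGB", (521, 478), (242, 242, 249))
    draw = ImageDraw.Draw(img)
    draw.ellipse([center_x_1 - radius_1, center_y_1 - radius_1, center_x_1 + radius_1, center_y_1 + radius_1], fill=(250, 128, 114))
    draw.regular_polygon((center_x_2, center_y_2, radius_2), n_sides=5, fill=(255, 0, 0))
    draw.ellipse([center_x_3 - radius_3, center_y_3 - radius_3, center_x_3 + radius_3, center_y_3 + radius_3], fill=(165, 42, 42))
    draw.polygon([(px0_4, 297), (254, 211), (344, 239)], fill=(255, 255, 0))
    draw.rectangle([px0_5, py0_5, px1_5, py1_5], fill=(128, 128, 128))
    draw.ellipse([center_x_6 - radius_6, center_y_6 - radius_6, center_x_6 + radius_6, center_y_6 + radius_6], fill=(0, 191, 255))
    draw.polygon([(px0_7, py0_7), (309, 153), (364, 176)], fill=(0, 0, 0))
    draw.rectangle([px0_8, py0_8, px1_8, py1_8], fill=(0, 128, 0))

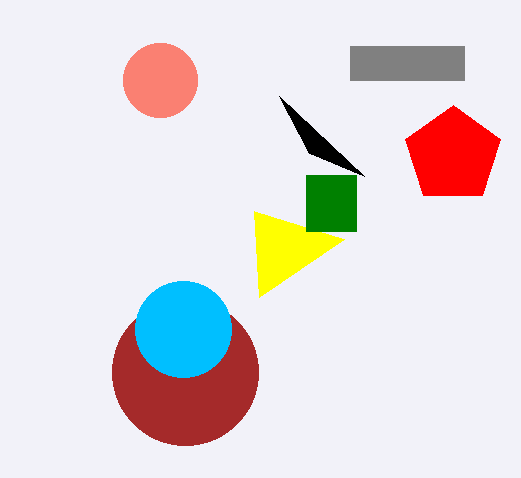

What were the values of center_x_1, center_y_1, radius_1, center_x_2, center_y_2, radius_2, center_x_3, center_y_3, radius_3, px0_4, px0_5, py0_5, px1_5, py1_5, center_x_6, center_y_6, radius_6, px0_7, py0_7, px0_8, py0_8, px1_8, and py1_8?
center_x_1 = 160
center_y_1 = 80
radius_1 = 37
center_x_2 = 453
center_y_2 = 155
radius_2 = 50
center_x_3 = 185
center_y_3 = 372
radius_3 = 73
px0_4 = 259
px0_5 = 350
py0_5 = 46
px1_5 = 464
py1_5 = 80
center_x_6 = 183
center_y_6 = 329
radius_6 = 48
px0_7 = 279
py0_7 = 96
px0_8 = 306
py0_8 = 175
px1_8 = 356
py1_8 = 231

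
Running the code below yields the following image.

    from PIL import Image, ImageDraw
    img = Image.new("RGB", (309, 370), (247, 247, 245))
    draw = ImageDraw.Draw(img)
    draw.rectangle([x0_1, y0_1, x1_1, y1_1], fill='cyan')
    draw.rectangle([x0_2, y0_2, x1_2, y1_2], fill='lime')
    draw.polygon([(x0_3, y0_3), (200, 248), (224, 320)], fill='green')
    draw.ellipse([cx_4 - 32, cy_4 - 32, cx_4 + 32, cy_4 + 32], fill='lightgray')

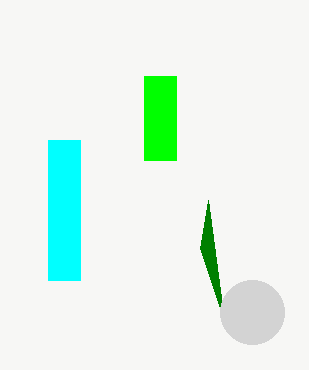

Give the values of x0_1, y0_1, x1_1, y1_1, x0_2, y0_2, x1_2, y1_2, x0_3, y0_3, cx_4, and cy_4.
x0_1 = 48
y0_1 = 140
x1_1 = 80
y1_1 = 280
x0_2 = 144
y0_2 = 76
x1_2 = 176
y1_2 = 160
x0_3 = 208
y0_3 = 200
cx_4 = 252
cy_4 = 312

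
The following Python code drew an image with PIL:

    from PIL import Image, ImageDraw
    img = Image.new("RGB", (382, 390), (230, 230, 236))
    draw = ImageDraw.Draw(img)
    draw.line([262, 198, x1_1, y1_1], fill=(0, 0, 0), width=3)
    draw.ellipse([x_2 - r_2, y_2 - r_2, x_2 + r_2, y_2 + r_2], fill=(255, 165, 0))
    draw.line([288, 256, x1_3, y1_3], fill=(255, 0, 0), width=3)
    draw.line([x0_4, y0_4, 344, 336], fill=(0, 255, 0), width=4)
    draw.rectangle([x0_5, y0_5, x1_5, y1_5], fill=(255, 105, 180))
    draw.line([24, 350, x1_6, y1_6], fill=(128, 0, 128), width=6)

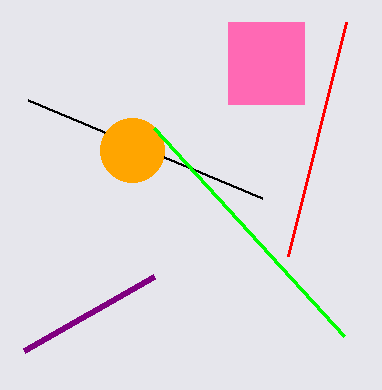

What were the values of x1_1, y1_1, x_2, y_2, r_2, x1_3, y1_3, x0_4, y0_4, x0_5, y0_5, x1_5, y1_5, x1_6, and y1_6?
x1_1 = 28, y1_1 = 100, x_2 = 132, y_2 = 150, r_2 = 32, x1_3 = 346, y1_3 = 22, x0_4 = 154, y0_4 = 128, x0_5 = 228, y0_5 = 22, x1_5 = 304, y1_5 = 104, x1_6 = 154, y1_6 = 276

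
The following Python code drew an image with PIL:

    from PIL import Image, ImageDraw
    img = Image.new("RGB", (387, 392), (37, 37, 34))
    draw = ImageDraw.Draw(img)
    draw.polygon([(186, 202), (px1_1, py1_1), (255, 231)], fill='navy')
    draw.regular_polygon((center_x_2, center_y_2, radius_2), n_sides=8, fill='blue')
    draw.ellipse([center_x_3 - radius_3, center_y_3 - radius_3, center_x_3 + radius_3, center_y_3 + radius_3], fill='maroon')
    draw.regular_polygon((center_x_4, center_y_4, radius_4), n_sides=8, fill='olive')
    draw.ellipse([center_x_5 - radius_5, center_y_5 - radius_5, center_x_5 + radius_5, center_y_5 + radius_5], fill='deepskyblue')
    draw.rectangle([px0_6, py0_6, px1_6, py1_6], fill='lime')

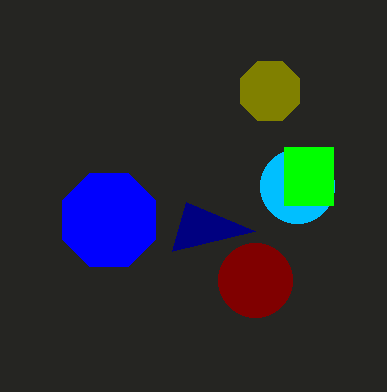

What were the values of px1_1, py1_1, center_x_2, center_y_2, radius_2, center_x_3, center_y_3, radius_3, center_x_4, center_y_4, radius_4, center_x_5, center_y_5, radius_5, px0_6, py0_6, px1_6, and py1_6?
px1_1 = 172; py1_1 = 251; center_x_2 = 109; center_y_2 = 220; radius_2 = 50; center_x_3 = 255; center_y_3 = 280; radius_3 = 37; center_x_4 = 270; center_y_4 = 91; radius_4 = 32; center_x_5 = 297; center_y_5 = 186; radius_5 = 37; px0_6 = 284; py0_6 = 147; px1_6 = 333; py1_6 = 205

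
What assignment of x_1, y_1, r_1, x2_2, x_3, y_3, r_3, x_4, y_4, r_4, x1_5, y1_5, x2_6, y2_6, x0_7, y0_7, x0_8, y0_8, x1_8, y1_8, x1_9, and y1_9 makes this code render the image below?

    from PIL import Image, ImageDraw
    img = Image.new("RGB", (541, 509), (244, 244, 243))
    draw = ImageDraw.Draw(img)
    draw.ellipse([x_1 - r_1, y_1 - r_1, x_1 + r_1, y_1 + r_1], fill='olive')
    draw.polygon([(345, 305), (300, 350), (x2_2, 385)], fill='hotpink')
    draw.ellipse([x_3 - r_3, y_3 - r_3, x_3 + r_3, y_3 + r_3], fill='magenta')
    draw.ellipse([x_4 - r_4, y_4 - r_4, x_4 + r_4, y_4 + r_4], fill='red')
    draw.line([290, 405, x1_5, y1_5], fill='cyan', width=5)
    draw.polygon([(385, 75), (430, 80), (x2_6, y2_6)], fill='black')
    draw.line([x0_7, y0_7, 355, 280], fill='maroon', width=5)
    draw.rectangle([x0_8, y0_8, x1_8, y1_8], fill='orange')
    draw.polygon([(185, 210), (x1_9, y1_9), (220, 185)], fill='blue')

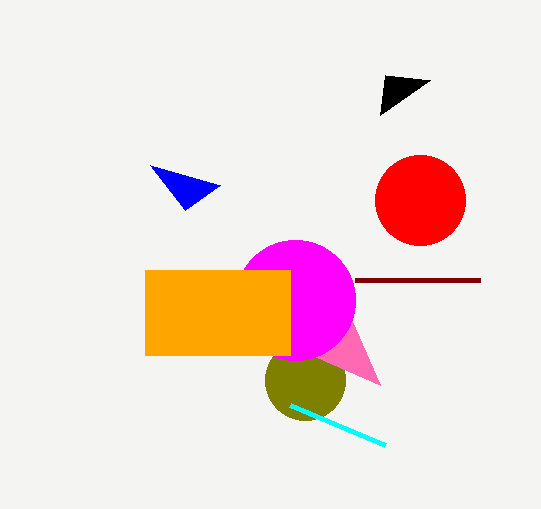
x_1 = 305; y_1 = 380; r_1 = 40; x2_2 = 380; x_3 = 295; y_3 = 300; r_3 = 60; x_4 = 420; y_4 = 200; r_4 = 45; x1_5 = 385; y1_5 = 445; x2_6 = 380; y2_6 = 115; x0_7 = 480; y0_7 = 280; x0_8 = 145; y0_8 = 270; x1_8 = 290; y1_8 = 355; x1_9 = 150; y1_9 = 165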